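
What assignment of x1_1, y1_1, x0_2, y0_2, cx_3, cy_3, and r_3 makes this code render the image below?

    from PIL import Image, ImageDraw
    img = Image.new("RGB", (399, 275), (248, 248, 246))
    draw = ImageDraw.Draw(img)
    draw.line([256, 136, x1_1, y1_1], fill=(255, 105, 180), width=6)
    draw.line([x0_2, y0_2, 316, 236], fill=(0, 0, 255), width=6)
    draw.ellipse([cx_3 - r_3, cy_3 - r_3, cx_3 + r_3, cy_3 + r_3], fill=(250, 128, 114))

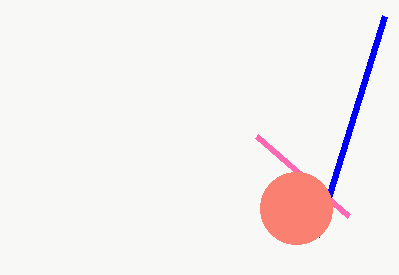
x1_1 = 348
y1_1 = 216
x0_2 = 384
y0_2 = 16
cx_3 = 296
cy_3 = 208
r_3 = 36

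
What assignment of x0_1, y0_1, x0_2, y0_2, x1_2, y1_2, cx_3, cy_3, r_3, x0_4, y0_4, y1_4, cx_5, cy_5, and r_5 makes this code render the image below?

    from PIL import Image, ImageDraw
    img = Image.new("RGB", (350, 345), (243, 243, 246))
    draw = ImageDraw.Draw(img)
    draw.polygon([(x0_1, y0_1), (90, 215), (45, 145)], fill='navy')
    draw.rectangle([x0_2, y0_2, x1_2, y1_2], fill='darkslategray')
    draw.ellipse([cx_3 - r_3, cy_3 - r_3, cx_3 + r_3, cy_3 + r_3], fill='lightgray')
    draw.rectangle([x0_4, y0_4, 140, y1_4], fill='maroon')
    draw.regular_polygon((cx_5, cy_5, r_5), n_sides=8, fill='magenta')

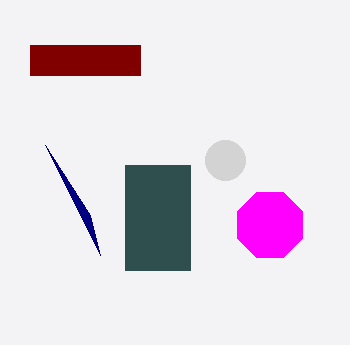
x0_1 = 100, y0_1 = 255, x0_2 = 125, y0_2 = 165, x1_2 = 190, y1_2 = 270, cx_3 = 225, cy_3 = 160, r_3 = 20, x0_4 = 30, y0_4 = 45, y1_4 = 75, cx_5 = 270, cy_5 = 225, r_5 = 35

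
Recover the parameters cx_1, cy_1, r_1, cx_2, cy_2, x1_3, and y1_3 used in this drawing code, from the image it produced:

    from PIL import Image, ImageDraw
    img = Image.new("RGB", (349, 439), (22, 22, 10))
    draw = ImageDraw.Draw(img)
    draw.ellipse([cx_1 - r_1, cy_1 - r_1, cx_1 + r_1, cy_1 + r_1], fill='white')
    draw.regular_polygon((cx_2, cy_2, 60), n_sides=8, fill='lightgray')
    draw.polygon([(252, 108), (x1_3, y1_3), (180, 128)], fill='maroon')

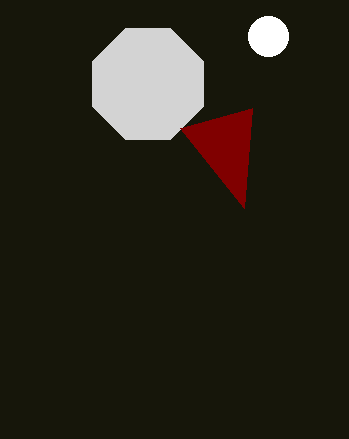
cx_1 = 268, cy_1 = 36, r_1 = 20, cx_2 = 148, cy_2 = 84, x1_3 = 244, y1_3 = 208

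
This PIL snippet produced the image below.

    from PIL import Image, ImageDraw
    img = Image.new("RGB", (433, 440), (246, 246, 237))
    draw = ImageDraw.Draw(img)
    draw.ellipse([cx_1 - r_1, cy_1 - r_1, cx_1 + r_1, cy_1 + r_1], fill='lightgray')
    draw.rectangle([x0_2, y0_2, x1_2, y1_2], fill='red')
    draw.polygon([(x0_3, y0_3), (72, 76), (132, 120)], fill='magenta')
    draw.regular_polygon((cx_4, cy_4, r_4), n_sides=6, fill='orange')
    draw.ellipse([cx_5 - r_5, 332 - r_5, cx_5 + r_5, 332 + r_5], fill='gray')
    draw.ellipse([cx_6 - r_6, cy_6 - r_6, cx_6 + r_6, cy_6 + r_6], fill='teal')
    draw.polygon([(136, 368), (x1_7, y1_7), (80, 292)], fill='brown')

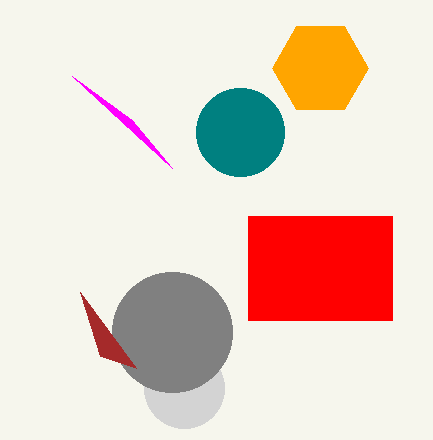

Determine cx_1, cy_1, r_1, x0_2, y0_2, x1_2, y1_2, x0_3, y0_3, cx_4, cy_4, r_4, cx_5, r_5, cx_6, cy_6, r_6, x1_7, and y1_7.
cx_1 = 184
cy_1 = 388
r_1 = 40
x0_2 = 248
y0_2 = 216
x1_2 = 392
y1_2 = 320
x0_3 = 172
y0_3 = 168
cx_4 = 320
cy_4 = 68
r_4 = 48
cx_5 = 172
r_5 = 60
cx_6 = 240
cy_6 = 132
r_6 = 44
x1_7 = 100
y1_7 = 356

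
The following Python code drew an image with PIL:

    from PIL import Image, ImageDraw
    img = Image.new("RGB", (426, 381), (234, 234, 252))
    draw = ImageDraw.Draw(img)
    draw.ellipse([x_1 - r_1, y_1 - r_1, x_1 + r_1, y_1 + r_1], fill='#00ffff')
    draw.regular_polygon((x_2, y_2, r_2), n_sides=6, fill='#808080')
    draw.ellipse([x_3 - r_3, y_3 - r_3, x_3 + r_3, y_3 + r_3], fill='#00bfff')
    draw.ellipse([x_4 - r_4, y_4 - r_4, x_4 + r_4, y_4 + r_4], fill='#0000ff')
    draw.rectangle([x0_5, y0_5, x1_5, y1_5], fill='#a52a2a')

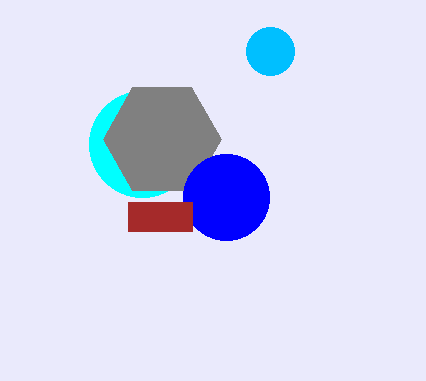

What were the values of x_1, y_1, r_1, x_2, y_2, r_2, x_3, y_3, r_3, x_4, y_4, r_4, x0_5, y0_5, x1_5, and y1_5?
x_1 = 142
y_1 = 144
r_1 = 53
x_2 = 162
y_2 = 139
r_2 = 59
x_3 = 270
y_3 = 51
r_3 = 24
x_4 = 226
y_4 = 197
r_4 = 43
x0_5 = 128
y0_5 = 202
x1_5 = 192
y1_5 = 231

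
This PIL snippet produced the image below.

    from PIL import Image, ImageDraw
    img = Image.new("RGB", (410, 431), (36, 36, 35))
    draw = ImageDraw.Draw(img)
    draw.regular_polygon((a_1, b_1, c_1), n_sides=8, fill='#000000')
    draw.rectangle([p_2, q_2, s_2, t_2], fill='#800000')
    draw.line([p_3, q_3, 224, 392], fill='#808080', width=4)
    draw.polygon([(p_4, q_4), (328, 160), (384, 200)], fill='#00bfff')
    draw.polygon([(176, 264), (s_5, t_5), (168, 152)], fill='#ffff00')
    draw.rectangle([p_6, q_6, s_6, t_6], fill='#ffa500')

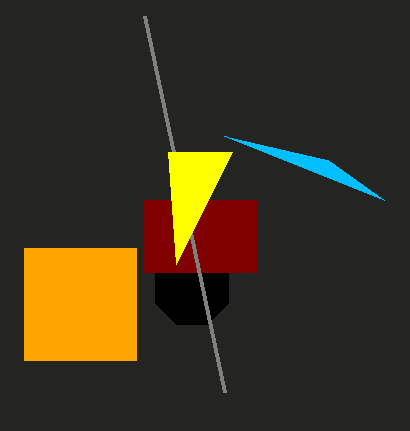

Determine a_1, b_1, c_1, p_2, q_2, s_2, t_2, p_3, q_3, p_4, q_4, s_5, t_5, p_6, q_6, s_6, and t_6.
a_1 = 192, b_1 = 288, c_1 = 40, p_2 = 144, q_2 = 200, s_2 = 256, t_2 = 272, p_3 = 144, q_3 = 16, p_4 = 224, q_4 = 136, s_5 = 232, t_5 = 152, p_6 = 24, q_6 = 248, s_6 = 136, t_6 = 360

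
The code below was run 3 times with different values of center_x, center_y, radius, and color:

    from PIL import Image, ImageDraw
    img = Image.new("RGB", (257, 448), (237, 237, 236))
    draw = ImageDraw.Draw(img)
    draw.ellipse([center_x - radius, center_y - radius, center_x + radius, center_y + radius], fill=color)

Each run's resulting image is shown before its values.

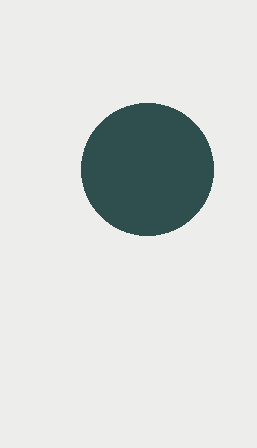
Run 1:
center_x = 147, center_y = 169, radius = 66, color = 'darkslategray'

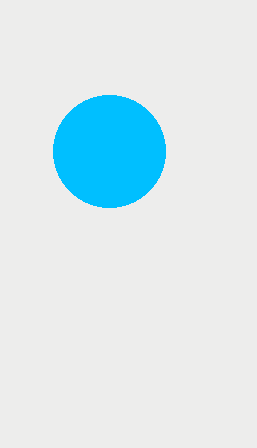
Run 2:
center_x = 109; center_y = 151; radius = 56; color = 'deepskyblue'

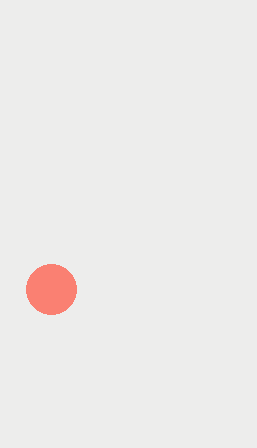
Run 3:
center_x = 51
center_y = 289
radius = 25
color = 'salmon'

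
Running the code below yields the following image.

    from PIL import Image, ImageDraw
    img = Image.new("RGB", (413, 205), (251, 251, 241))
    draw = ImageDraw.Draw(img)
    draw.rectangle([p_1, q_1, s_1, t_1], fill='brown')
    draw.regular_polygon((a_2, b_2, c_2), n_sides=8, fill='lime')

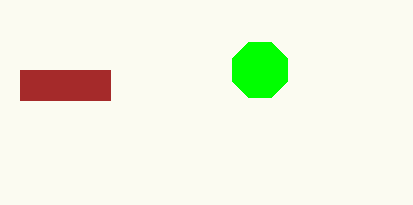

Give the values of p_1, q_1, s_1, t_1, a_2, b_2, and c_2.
p_1 = 20; q_1 = 70; s_1 = 110; t_1 = 100; a_2 = 260; b_2 = 70; c_2 = 30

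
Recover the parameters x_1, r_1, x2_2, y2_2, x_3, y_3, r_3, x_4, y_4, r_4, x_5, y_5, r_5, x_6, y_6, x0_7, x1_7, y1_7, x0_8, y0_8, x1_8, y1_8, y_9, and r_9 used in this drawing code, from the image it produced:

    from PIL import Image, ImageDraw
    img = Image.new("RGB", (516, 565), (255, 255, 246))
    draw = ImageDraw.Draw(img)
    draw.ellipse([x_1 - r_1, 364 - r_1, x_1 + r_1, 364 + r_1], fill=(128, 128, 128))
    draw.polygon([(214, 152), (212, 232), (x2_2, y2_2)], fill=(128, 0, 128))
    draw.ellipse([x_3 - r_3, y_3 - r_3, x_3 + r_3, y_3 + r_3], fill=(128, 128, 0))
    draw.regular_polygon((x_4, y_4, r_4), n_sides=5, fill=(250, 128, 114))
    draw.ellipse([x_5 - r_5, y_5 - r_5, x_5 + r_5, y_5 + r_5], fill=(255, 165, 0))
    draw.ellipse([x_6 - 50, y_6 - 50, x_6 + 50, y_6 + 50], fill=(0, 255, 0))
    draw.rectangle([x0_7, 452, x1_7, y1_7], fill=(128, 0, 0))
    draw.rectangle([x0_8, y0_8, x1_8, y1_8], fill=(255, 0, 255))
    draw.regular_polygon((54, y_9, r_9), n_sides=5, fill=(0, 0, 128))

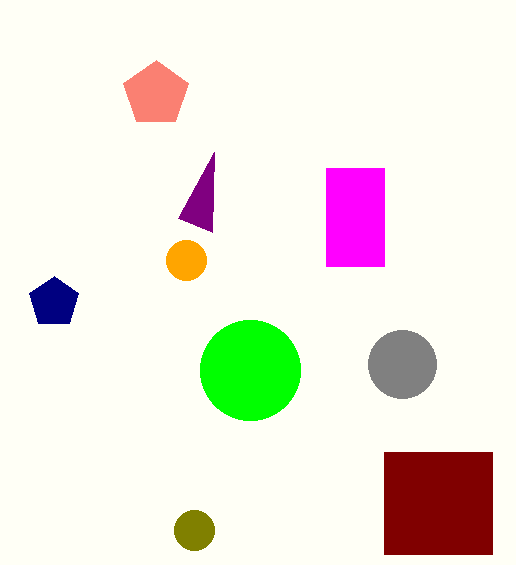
x_1 = 402
r_1 = 34
x2_2 = 178
y2_2 = 218
x_3 = 194
y_3 = 530
r_3 = 20
x_4 = 156
y_4 = 94
r_4 = 34
x_5 = 186
y_5 = 260
r_5 = 20
x_6 = 250
y_6 = 370
x0_7 = 384
x1_7 = 492
y1_7 = 554
x0_8 = 326
y0_8 = 168
x1_8 = 384
y1_8 = 266
y_9 = 302
r_9 = 26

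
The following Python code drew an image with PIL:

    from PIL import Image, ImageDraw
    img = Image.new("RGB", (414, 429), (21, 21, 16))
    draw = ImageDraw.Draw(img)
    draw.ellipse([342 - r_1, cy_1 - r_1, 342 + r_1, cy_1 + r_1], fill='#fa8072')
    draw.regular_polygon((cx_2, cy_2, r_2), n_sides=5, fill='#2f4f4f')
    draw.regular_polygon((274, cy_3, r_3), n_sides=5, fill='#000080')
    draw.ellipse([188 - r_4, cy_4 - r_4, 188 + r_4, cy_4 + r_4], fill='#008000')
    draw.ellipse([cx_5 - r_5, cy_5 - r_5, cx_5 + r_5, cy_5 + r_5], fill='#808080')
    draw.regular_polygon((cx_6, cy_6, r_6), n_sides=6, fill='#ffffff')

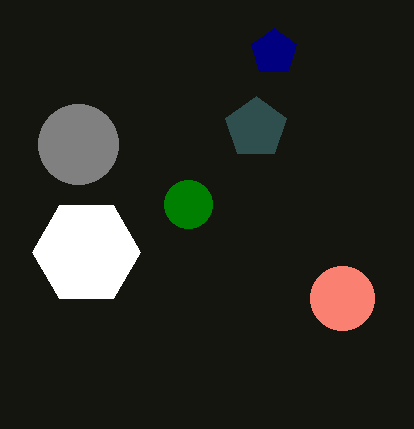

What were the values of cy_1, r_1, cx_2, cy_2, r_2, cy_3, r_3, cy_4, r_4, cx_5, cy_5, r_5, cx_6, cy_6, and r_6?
cy_1 = 298, r_1 = 32, cx_2 = 256, cy_2 = 128, r_2 = 32, cy_3 = 52, r_3 = 24, cy_4 = 204, r_4 = 24, cx_5 = 78, cy_5 = 144, r_5 = 40, cx_6 = 86, cy_6 = 252, r_6 = 54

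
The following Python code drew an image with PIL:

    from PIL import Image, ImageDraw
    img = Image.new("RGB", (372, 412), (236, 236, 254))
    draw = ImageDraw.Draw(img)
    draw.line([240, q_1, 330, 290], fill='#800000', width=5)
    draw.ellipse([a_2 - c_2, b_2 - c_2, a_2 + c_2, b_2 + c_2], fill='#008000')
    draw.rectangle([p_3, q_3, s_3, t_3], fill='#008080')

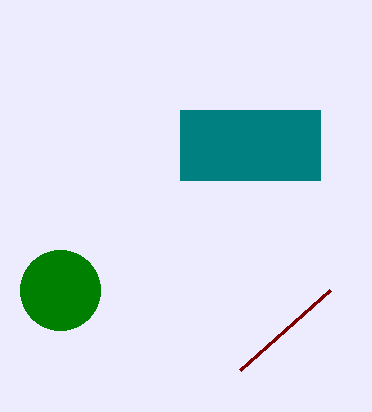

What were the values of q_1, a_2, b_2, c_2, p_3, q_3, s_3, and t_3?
q_1 = 370; a_2 = 60; b_2 = 290; c_2 = 40; p_3 = 180; q_3 = 110; s_3 = 320; t_3 = 180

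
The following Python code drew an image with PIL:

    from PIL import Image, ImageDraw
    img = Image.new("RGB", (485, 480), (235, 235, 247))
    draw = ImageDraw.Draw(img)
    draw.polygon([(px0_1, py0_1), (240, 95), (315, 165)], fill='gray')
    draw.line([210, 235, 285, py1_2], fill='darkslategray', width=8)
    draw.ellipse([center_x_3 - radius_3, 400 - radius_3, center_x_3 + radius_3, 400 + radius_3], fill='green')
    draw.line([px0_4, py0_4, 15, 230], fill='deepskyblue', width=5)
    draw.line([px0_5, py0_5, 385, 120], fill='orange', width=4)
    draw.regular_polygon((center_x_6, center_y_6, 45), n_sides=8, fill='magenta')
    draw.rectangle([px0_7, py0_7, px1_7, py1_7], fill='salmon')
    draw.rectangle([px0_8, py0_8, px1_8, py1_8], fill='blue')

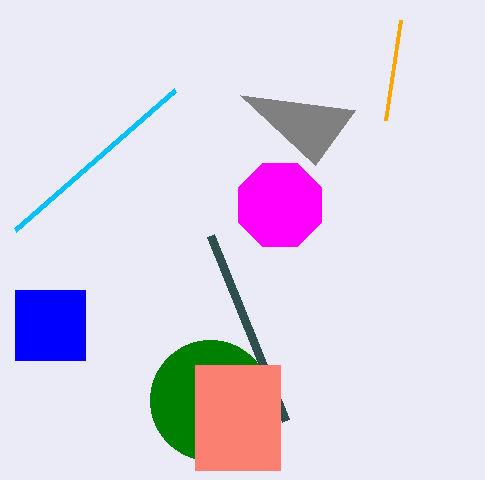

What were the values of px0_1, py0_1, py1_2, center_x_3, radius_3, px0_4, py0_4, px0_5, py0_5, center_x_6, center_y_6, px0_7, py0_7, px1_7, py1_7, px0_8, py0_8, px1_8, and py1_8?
px0_1 = 355, py0_1 = 110, py1_2 = 420, center_x_3 = 210, radius_3 = 60, px0_4 = 175, py0_4 = 90, px0_5 = 400, py0_5 = 20, center_x_6 = 280, center_y_6 = 205, px0_7 = 195, py0_7 = 365, px1_7 = 280, py1_7 = 470, px0_8 = 15, py0_8 = 290, px1_8 = 85, py1_8 = 360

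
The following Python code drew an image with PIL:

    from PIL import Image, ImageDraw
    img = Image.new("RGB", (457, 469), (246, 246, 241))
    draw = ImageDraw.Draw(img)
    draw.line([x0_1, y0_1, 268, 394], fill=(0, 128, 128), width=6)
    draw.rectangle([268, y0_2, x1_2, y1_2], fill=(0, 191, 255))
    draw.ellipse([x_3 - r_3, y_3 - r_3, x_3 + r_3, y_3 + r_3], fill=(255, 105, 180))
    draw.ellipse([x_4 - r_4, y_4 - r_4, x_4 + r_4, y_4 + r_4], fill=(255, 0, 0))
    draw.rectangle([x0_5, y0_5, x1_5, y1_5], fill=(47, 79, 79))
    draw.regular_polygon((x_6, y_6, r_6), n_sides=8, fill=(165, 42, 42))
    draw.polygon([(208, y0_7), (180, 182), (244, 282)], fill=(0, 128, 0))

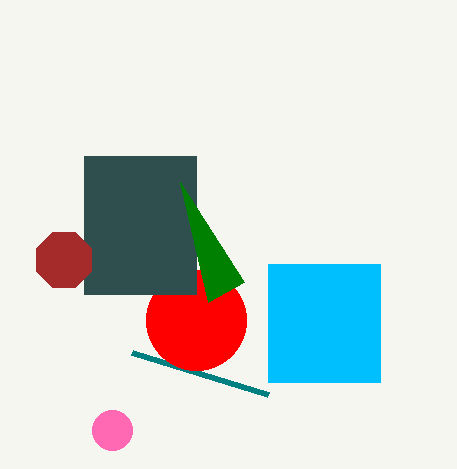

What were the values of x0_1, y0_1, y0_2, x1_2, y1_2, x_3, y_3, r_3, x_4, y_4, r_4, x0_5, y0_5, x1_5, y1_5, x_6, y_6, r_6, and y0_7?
x0_1 = 132, y0_1 = 352, y0_2 = 264, x1_2 = 380, y1_2 = 382, x_3 = 112, y_3 = 430, r_3 = 20, x_4 = 196, y_4 = 320, r_4 = 50, x0_5 = 84, y0_5 = 156, x1_5 = 196, y1_5 = 294, x_6 = 64, y_6 = 260, r_6 = 30, y0_7 = 302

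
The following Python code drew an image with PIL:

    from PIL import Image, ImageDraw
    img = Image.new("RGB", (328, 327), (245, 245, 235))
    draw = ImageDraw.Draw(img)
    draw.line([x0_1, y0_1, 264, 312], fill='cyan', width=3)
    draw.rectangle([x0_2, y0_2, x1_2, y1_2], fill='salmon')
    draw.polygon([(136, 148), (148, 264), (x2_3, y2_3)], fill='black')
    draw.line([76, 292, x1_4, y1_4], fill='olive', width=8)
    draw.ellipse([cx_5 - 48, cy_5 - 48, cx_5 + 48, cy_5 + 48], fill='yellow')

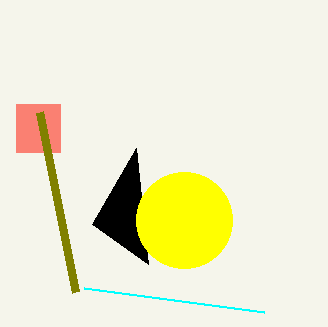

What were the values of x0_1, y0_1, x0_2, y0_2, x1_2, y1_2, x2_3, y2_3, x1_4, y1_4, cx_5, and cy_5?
x0_1 = 84; y0_1 = 288; x0_2 = 16; y0_2 = 104; x1_2 = 60; y1_2 = 152; x2_3 = 92; y2_3 = 224; x1_4 = 40; y1_4 = 112; cx_5 = 184; cy_5 = 220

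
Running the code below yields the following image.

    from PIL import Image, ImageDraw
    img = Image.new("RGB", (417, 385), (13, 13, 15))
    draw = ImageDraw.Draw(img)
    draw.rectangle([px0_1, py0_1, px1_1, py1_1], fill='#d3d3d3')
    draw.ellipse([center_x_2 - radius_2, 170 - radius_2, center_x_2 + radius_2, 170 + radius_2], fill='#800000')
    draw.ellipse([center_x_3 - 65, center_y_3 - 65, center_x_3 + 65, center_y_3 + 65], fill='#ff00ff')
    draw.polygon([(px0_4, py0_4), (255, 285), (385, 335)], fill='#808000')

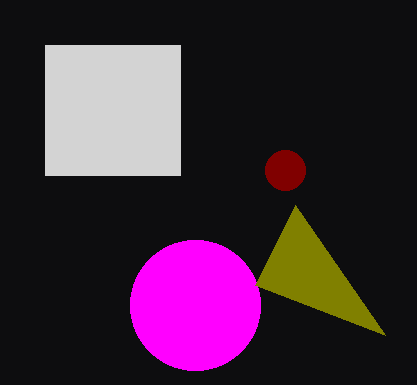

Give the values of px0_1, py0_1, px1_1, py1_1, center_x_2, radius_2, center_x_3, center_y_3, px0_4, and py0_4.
px0_1 = 45; py0_1 = 45; px1_1 = 180; py1_1 = 175; center_x_2 = 285; radius_2 = 20; center_x_3 = 195; center_y_3 = 305; px0_4 = 295; py0_4 = 205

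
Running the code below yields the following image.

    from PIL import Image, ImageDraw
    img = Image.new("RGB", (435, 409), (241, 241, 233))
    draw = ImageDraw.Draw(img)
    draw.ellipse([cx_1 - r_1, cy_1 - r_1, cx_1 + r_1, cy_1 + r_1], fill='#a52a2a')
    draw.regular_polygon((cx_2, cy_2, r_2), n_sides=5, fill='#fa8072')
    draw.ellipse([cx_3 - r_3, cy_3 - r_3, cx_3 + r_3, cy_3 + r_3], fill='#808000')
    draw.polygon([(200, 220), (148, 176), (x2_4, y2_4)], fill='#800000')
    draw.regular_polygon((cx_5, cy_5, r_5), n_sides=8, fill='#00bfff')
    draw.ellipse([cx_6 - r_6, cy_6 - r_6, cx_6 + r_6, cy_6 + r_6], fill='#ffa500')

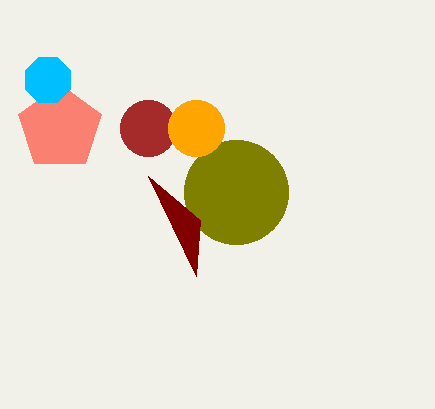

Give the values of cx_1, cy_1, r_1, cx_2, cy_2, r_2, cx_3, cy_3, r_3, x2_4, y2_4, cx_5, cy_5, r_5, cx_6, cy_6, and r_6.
cx_1 = 148; cy_1 = 128; r_1 = 28; cx_2 = 60; cy_2 = 128; r_2 = 44; cx_3 = 236; cy_3 = 192; r_3 = 52; x2_4 = 196; y2_4 = 276; cx_5 = 48; cy_5 = 80; r_5 = 24; cx_6 = 196; cy_6 = 128; r_6 = 28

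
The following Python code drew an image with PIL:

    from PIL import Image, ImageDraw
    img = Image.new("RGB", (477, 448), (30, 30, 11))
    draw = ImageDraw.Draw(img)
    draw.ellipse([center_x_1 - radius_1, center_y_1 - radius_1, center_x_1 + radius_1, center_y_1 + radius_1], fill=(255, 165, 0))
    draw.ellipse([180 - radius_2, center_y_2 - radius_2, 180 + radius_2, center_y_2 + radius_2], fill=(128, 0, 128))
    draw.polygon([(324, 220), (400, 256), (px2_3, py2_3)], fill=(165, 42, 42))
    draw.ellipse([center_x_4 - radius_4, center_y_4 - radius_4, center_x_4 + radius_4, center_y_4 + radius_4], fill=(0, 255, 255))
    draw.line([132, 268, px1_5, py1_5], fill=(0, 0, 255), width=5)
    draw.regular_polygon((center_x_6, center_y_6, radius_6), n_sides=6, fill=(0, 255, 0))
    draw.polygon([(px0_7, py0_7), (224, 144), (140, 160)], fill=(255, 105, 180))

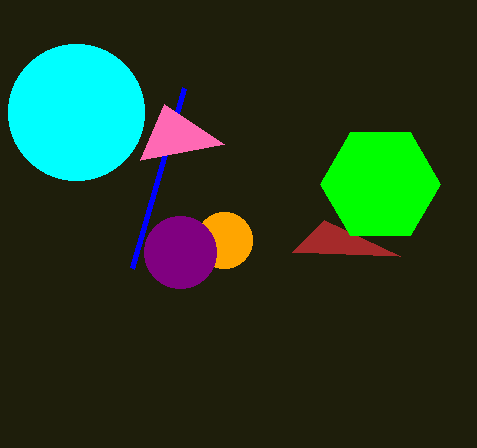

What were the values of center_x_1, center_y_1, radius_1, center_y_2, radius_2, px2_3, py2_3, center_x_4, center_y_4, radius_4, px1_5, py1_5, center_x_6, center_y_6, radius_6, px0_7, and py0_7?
center_x_1 = 224
center_y_1 = 240
radius_1 = 28
center_y_2 = 252
radius_2 = 36
px2_3 = 292
py2_3 = 252
center_x_4 = 76
center_y_4 = 112
radius_4 = 68
px1_5 = 184
py1_5 = 88
center_x_6 = 380
center_y_6 = 184
radius_6 = 60
px0_7 = 164
py0_7 = 104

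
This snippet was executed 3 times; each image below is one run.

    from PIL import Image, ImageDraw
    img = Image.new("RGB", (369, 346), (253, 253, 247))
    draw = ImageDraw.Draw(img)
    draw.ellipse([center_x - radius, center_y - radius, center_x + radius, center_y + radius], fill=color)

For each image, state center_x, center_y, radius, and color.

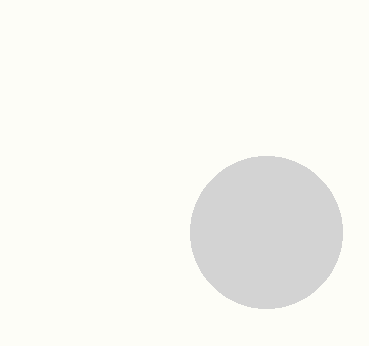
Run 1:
center_x = 266; center_y = 232; radius = 76; color = 'lightgray'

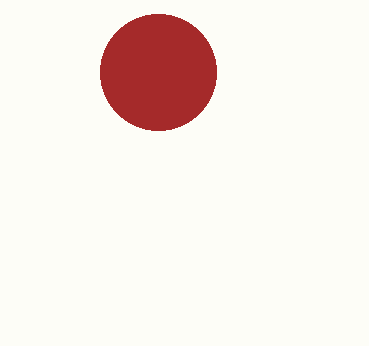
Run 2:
center_x = 158
center_y = 72
radius = 58
color = 'brown'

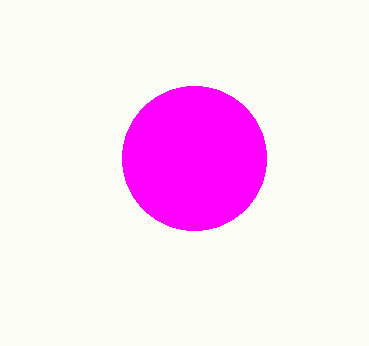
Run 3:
center_x = 194, center_y = 158, radius = 72, color = 'magenta'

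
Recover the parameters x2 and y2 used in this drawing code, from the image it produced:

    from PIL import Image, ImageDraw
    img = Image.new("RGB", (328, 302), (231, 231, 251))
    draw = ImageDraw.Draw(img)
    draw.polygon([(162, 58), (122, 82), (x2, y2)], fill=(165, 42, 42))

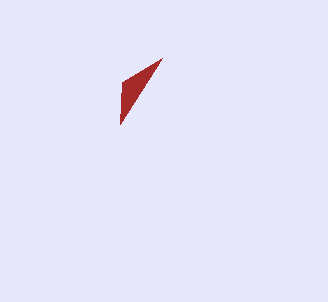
x2 = 120
y2 = 124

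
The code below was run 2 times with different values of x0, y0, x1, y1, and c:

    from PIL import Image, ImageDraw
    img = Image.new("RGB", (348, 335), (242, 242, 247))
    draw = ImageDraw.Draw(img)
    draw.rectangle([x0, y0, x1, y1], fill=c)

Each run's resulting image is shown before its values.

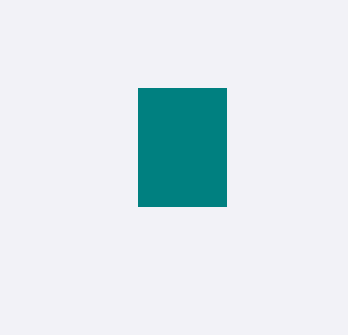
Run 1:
x0 = 138; y0 = 88; x1 = 226; y1 = 206; c = 'teal'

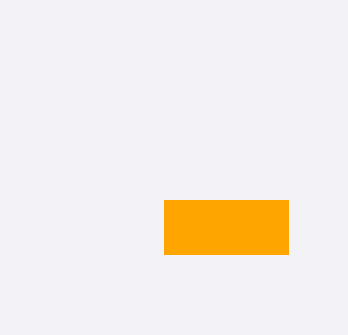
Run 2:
x0 = 164, y0 = 200, x1 = 288, y1 = 254, c = 'orange'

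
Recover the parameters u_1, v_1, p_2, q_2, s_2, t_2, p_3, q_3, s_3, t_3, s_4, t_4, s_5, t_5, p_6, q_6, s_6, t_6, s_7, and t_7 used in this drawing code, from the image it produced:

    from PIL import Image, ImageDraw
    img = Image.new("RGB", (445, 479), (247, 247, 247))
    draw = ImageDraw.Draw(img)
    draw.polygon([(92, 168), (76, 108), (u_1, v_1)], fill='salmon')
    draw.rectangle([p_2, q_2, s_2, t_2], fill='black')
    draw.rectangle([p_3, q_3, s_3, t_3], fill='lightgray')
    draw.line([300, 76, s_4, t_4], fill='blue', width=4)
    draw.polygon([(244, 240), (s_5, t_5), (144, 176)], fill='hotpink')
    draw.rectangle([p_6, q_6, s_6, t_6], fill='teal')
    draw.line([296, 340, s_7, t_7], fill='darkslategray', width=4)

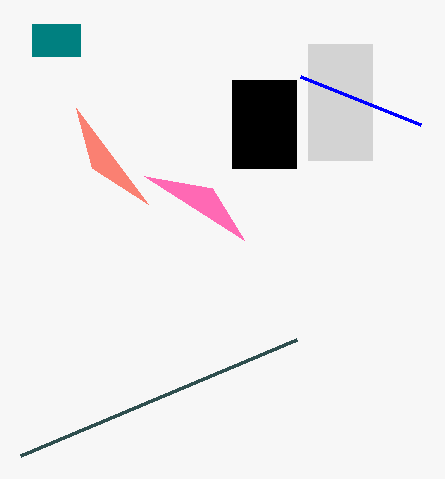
u_1 = 148; v_1 = 204; p_2 = 232; q_2 = 80; s_2 = 296; t_2 = 168; p_3 = 308; q_3 = 44; s_3 = 372; t_3 = 160; s_4 = 420; t_4 = 124; s_5 = 212; t_5 = 188; p_6 = 32; q_6 = 24; s_6 = 80; t_6 = 56; s_7 = 20; t_7 = 456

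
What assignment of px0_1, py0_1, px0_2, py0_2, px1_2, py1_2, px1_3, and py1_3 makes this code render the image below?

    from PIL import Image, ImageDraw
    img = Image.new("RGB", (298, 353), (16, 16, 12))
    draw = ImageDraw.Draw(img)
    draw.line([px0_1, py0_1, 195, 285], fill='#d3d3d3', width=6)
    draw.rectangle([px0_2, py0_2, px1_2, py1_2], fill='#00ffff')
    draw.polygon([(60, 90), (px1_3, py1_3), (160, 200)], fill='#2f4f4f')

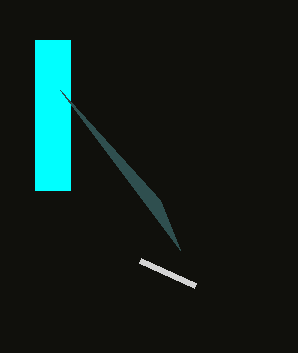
px0_1 = 140; py0_1 = 260; px0_2 = 35; py0_2 = 40; px1_2 = 70; py1_2 = 190; px1_3 = 180; py1_3 = 250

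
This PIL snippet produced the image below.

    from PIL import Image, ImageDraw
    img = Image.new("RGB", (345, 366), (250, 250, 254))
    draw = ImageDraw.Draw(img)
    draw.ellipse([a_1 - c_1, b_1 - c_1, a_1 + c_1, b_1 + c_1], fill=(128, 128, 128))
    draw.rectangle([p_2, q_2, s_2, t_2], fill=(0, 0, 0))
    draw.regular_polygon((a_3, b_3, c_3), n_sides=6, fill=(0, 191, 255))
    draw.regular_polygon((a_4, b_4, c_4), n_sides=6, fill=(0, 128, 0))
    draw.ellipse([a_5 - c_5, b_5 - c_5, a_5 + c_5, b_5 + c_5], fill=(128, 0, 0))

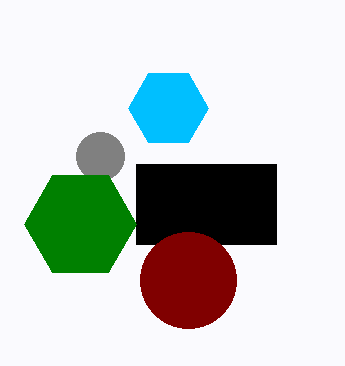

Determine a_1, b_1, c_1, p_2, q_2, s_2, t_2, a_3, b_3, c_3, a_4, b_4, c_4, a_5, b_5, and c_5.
a_1 = 100; b_1 = 156; c_1 = 24; p_2 = 136; q_2 = 164; s_2 = 276; t_2 = 244; a_3 = 168; b_3 = 108; c_3 = 40; a_4 = 80; b_4 = 224; c_4 = 56; a_5 = 188; b_5 = 280; c_5 = 48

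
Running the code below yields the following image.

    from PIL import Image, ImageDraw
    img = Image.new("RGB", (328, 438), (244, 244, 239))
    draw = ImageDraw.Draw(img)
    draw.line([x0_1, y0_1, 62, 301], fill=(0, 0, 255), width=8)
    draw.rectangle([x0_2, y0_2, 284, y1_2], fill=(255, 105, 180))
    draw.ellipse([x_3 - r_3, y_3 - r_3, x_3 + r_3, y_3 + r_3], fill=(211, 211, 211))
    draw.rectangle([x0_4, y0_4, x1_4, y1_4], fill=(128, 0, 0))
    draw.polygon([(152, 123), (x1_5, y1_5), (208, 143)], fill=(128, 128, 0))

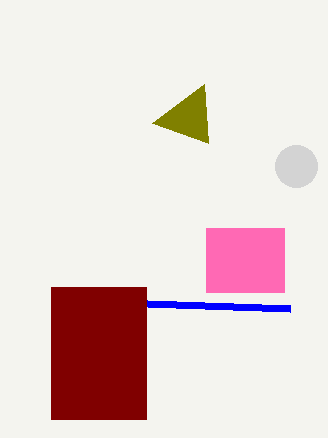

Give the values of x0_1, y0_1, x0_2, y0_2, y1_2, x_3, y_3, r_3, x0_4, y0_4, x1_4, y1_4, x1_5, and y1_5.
x0_1 = 290; y0_1 = 309; x0_2 = 206; y0_2 = 228; y1_2 = 292; x_3 = 296; y_3 = 166; r_3 = 21; x0_4 = 51; y0_4 = 287; x1_4 = 146; y1_4 = 419; x1_5 = 204; y1_5 = 84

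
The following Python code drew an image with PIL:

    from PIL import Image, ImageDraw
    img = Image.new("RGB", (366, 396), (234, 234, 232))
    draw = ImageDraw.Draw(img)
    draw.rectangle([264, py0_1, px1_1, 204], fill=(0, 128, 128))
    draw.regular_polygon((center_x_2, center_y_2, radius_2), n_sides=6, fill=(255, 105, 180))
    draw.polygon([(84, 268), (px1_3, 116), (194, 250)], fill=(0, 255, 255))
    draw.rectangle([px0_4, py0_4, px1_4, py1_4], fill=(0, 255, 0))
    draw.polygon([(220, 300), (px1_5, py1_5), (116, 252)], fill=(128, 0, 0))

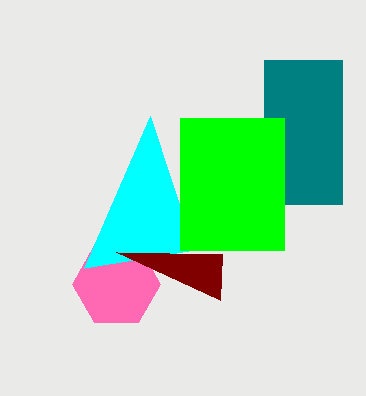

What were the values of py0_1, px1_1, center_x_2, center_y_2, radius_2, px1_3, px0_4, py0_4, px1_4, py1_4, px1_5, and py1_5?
py0_1 = 60
px1_1 = 342
center_x_2 = 116
center_y_2 = 284
radius_2 = 44
px1_3 = 150
px0_4 = 180
py0_4 = 118
px1_4 = 284
py1_4 = 250
px1_5 = 222
py1_5 = 254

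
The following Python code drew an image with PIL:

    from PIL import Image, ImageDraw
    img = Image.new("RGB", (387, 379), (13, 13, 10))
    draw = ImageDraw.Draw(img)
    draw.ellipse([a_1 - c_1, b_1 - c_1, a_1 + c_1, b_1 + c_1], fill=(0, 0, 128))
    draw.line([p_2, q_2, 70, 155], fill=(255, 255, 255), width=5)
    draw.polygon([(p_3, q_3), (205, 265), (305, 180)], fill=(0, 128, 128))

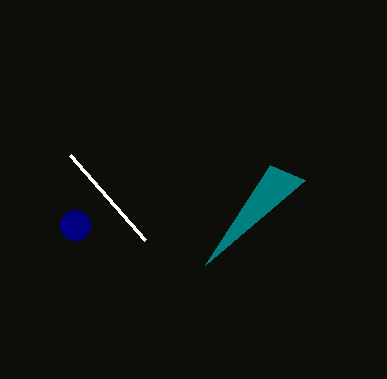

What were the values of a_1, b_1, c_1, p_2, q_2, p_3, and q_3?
a_1 = 75
b_1 = 225
c_1 = 15
p_2 = 145
q_2 = 240
p_3 = 270
q_3 = 165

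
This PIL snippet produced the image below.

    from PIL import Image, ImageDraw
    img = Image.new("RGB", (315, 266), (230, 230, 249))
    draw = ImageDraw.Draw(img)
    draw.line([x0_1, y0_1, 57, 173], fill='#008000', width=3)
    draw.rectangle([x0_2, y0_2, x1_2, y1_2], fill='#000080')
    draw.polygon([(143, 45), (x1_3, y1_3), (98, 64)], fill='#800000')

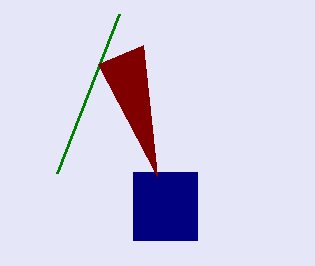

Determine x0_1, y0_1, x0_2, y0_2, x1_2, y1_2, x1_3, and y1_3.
x0_1 = 119
y0_1 = 14
x0_2 = 133
y0_2 = 172
x1_2 = 197
y1_2 = 240
x1_3 = 157
y1_3 = 176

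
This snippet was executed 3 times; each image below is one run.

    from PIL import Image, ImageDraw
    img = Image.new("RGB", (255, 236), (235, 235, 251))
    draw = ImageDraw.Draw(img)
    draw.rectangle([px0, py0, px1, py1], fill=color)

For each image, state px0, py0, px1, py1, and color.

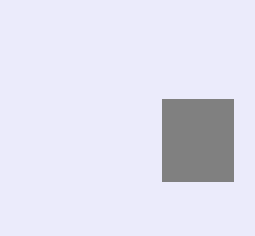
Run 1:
px0 = 162
py0 = 99
px1 = 233
py1 = 181
color = 'gray'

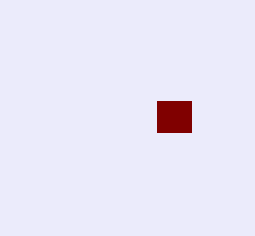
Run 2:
px0 = 157; py0 = 101; px1 = 191; py1 = 132; color = 'maroon'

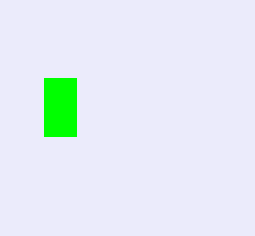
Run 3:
px0 = 44, py0 = 78, px1 = 76, py1 = 136, color = 'lime'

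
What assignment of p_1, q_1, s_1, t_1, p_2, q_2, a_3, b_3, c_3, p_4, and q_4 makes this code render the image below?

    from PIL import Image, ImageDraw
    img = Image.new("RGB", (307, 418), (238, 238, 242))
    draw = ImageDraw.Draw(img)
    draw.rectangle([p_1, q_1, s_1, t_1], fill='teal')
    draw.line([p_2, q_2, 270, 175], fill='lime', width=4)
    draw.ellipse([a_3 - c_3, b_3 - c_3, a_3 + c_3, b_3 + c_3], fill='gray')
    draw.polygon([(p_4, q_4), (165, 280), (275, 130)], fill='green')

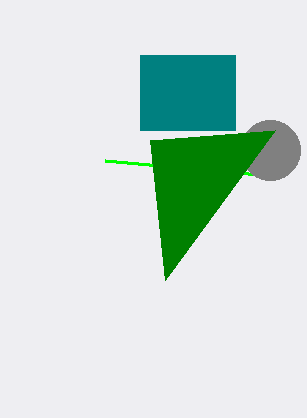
p_1 = 140, q_1 = 55, s_1 = 235, t_1 = 130, p_2 = 105, q_2 = 160, a_3 = 270, b_3 = 150, c_3 = 30, p_4 = 150, q_4 = 140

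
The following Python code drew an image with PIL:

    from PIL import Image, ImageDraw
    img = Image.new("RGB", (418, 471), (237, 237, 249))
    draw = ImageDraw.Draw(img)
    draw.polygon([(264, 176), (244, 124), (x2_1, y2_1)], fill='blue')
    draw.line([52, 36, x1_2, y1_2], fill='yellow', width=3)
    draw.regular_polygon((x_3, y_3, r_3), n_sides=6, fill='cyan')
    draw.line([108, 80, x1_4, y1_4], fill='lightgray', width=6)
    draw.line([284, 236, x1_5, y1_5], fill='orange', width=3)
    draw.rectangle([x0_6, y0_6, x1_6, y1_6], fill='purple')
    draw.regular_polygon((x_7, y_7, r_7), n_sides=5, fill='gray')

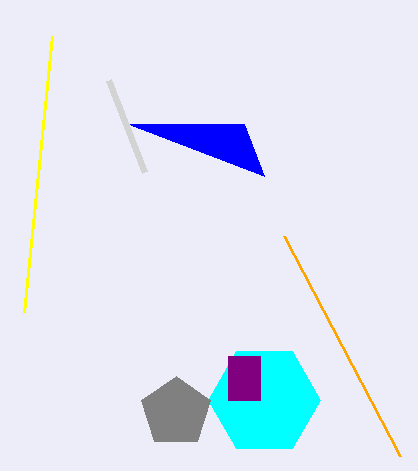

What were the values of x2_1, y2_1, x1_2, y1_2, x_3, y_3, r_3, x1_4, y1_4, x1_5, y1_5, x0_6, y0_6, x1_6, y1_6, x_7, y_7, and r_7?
x2_1 = 128; y2_1 = 124; x1_2 = 24; y1_2 = 312; x_3 = 264; y_3 = 400; r_3 = 56; x1_4 = 144; y1_4 = 172; x1_5 = 400; y1_5 = 456; x0_6 = 228; y0_6 = 356; x1_6 = 260; y1_6 = 400; x_7 = 176; y_7 = 412; r_7 = 36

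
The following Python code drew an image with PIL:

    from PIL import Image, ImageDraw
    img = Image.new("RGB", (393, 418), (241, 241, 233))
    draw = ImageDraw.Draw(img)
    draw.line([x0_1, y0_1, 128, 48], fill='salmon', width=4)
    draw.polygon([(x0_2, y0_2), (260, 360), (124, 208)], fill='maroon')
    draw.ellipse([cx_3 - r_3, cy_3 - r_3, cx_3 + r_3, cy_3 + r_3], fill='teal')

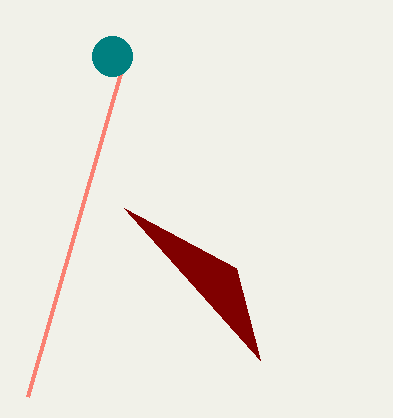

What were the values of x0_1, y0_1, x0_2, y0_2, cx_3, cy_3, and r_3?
x0_1 = 28, y0_1 = 396, x0_2 = 236, y0_2 = 268, cx_3 = 112, cy_3 = 56, r_3 = 20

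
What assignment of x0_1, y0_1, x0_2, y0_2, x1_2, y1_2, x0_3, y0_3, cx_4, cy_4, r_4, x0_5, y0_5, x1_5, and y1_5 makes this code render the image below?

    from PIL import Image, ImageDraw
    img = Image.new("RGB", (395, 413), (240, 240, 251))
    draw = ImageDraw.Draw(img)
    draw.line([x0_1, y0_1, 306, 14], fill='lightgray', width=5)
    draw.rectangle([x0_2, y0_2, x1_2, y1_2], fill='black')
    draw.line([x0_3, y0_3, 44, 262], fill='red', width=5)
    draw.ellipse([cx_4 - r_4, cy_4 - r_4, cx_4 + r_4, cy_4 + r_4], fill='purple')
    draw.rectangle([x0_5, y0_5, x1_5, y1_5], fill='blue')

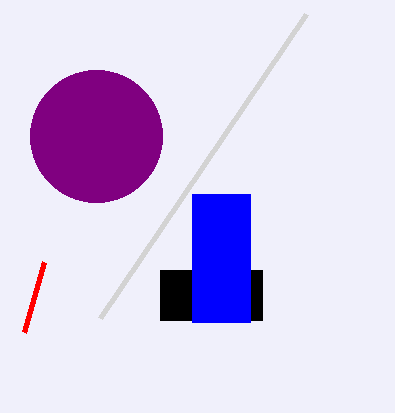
x0_1 = 100; y0_1 = 318; x0_2 = 160; y0_2 = 270; x1_2 = 262; y1_2 = 320; x0_3 = 24; y0_3 = 332; cx_4 = 96; cy_4 = 136; r_4 = 66; x0_5 = 192; y0_5 = 194; x1_5 = 250; y1_5 = 322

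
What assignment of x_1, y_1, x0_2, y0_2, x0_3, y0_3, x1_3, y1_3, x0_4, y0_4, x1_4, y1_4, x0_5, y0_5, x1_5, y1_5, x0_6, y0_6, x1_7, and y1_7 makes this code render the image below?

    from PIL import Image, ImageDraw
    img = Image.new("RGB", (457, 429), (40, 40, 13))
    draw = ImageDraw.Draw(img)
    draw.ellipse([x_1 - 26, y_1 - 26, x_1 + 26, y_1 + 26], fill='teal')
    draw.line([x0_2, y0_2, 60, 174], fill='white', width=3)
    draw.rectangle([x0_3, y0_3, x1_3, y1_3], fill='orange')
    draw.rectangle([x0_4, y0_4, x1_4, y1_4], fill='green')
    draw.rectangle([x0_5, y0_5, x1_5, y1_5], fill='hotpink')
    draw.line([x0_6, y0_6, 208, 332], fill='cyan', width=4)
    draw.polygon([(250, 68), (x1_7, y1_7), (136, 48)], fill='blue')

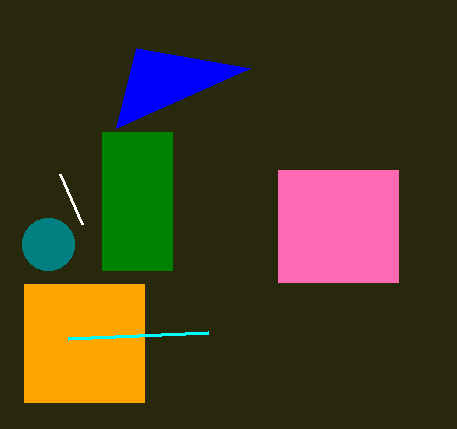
x_1 = 48; y_1 = 244; x0_2 = 82; y0_2 = 224; x0_3 = 24; y0_3 = 284; x1_3 = 144; y1_3 = 402; x0_4 = 102; y0_4 = 132; x1_4 = 172; y1_4 = 270; x0_5 = 278; y0_5 = 170; x1_5 = 398; y1_5 = 282; x0_6 = 68; y0_6 = 338; x1_7 = 116; y1_7 = 128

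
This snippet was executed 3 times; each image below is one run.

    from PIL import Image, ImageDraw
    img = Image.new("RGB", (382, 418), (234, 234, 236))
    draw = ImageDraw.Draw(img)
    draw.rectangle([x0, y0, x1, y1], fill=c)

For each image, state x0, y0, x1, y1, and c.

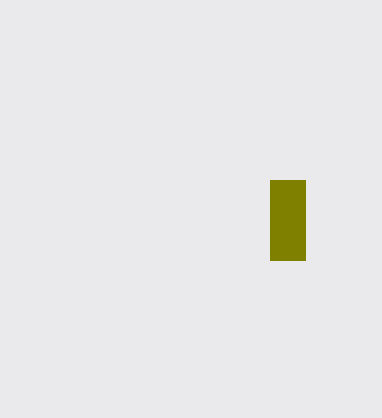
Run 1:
x0 = 270, y0 = 180, x1 = 305, y1 = 260, c = 'olive'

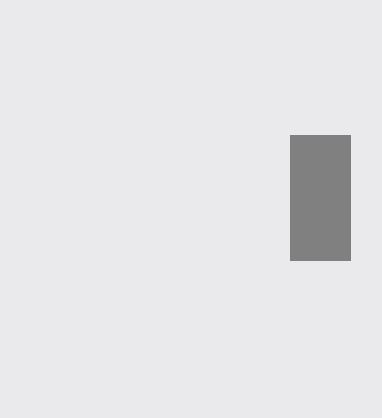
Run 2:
x0 = 290; y0 = 135; x1 = 350; y1 = 260; c = 'gray'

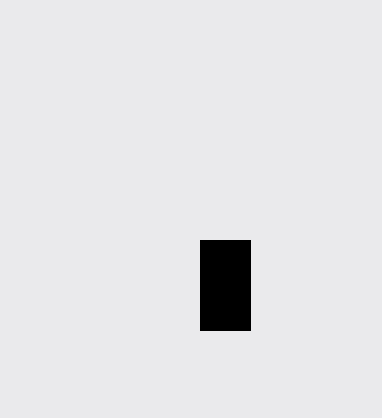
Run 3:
x0 = 200; y0 = 240; x1 = 250; y1 = 330; c = 'black'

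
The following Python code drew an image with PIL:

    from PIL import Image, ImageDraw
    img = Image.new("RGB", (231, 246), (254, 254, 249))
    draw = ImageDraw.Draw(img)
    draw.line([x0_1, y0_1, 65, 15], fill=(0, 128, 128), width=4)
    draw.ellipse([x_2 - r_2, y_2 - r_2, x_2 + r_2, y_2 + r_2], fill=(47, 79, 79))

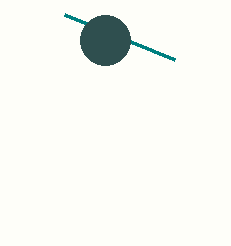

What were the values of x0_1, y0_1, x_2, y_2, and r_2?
x0_1 = 175; y0_1 = 60; x_2 = 105; y_2 = 40; r_2 = 25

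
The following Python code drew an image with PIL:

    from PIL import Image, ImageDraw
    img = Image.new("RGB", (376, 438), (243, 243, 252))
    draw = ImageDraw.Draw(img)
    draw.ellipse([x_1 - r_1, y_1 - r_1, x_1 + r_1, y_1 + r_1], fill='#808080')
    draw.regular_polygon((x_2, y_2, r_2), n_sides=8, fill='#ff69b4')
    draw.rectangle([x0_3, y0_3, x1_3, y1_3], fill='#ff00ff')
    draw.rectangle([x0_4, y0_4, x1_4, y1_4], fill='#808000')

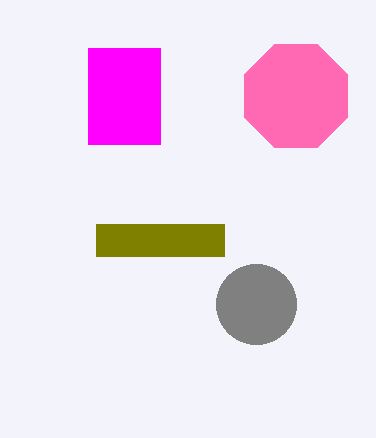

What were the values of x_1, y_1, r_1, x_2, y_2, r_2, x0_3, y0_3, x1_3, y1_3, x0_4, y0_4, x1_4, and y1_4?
x_1 = 256
y_1 = 304
r_1 = 40
x_2 = 296
y_2 = 96
r_2 = 56
x0_3 = 88
y0_3 = 48
x1_3 = 160
y1_3 = 144
x0_4 = 96
y0_4 = 224
x1_4 = 224
y1_4 = 256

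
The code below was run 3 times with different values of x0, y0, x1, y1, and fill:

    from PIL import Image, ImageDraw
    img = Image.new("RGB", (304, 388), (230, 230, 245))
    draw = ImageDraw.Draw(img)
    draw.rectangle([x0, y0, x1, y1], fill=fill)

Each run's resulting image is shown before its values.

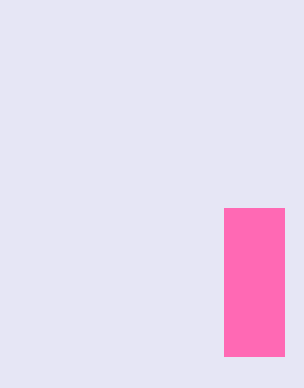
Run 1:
x0 = 224
y0 = 208
x1 = 284
y1 = 356
fill = 'hotpink'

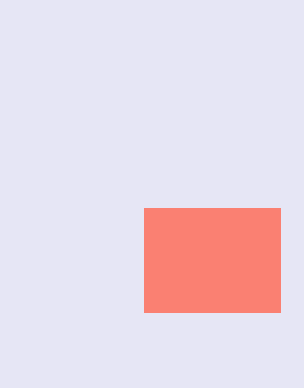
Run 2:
x0 = 144, y0 = 208, x1 = 280, y1 = 312, fill = 'salmon'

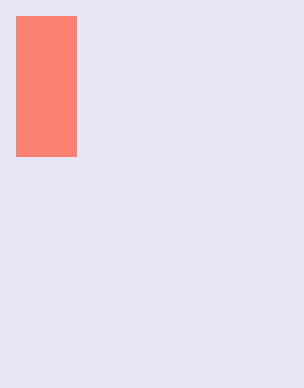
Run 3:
x0 = 16, y0 = 16, x1 = 76, y1 = 156, fill = 'salmon'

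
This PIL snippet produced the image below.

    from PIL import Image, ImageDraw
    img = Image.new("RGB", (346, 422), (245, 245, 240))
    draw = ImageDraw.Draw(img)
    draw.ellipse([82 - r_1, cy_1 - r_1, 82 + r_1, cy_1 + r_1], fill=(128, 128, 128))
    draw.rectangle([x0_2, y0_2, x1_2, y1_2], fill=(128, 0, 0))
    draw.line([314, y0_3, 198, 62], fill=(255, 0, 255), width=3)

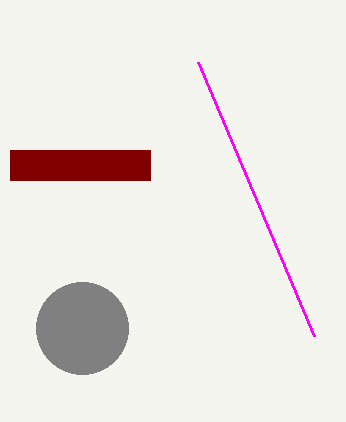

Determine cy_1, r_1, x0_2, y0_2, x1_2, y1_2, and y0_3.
cy_1 = 328; r_1 = 46; x0_2 = 10; y0_2 = 150; x1_2 = 150; y1_2 = 180; y0_3 = 336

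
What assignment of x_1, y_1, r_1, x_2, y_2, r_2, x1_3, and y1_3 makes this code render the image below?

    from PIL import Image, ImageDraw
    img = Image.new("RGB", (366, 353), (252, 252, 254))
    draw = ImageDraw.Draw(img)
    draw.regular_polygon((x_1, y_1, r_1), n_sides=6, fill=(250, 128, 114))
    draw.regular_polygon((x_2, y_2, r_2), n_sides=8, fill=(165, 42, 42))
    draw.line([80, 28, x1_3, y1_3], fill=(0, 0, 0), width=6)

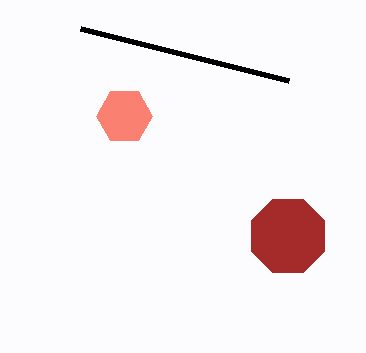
x_1 = 124
y_1 = 116
r_1 = 28
x_2 = 288
y_2 = 236
r_2 = 40
x1_3 = 288
y1_3 = 80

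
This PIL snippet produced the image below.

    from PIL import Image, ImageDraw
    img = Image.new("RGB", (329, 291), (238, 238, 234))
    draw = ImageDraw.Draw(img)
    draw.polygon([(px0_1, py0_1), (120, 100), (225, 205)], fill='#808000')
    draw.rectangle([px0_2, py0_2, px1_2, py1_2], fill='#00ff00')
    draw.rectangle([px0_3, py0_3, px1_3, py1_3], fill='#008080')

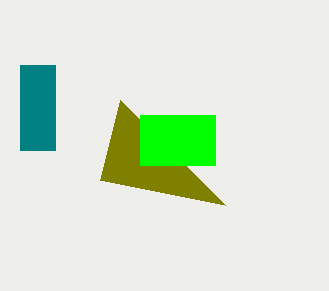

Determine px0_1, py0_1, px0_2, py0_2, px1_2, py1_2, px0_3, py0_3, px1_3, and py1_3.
px0_1 = 100
py0_1 = 180
px0_2 = 140
py0_2 = 115
px1_2 = 215
py1_2 = 165
px0_3 = 20
py0_3 = 65
px1_3 = 55
py1_3 = 150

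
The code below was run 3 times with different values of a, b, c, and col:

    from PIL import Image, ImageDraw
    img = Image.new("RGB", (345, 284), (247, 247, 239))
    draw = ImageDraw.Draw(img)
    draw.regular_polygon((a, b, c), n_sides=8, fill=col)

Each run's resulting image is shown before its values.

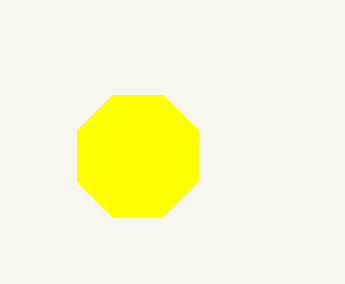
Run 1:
a = 138; b = 156; c = 66; col = 'yellow'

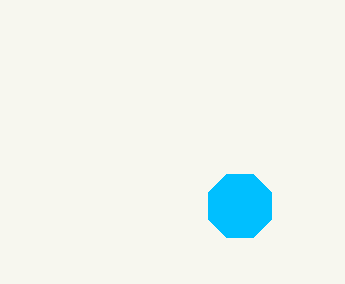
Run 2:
a = 240, b = 206, c = 34, col = 'deepskyblue'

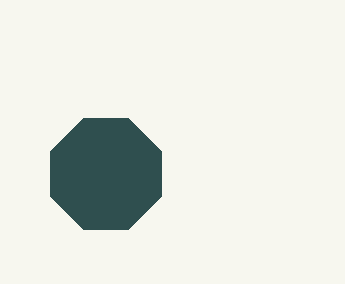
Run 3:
a = 106
b = 174
c = 60
col = 'darkslategray'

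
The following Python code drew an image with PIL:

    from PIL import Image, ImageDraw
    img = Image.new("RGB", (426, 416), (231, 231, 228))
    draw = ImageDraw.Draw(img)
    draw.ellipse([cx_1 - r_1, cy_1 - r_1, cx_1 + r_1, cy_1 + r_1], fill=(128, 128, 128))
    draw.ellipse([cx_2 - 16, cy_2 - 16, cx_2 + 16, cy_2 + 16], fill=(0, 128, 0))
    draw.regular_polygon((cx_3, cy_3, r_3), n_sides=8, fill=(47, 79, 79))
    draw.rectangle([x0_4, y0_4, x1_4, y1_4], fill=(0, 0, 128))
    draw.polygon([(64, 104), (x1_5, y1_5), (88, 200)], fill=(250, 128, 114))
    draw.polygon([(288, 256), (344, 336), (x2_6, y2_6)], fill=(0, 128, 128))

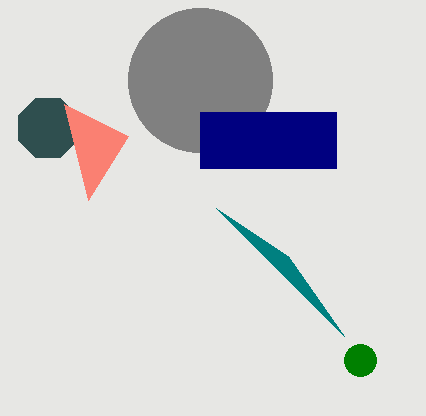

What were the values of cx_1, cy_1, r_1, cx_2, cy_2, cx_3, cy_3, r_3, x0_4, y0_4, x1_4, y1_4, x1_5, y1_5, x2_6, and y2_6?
cx_1 = 200; cy_1 = 80; r_1 = 72; cx_2 = 360; cy_2 = 360; cx_3 = 48; cy_3 = 128; r_3 = 32; x0_4 = 200; y0_4 = 112; x1_4 = 336; y1_4 = 168; x1_5 = 128; y1_5 = 136; x2_6 = 216; y2_6 = 208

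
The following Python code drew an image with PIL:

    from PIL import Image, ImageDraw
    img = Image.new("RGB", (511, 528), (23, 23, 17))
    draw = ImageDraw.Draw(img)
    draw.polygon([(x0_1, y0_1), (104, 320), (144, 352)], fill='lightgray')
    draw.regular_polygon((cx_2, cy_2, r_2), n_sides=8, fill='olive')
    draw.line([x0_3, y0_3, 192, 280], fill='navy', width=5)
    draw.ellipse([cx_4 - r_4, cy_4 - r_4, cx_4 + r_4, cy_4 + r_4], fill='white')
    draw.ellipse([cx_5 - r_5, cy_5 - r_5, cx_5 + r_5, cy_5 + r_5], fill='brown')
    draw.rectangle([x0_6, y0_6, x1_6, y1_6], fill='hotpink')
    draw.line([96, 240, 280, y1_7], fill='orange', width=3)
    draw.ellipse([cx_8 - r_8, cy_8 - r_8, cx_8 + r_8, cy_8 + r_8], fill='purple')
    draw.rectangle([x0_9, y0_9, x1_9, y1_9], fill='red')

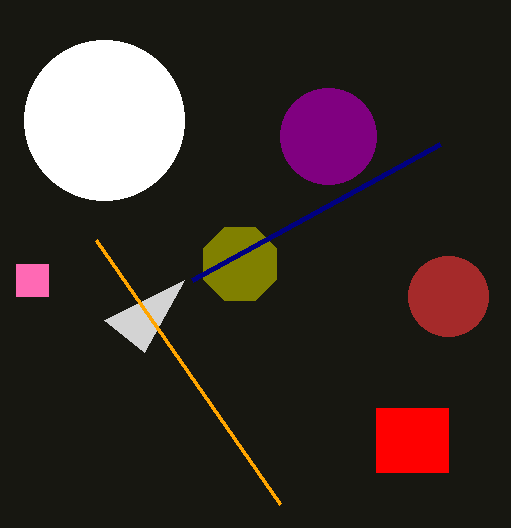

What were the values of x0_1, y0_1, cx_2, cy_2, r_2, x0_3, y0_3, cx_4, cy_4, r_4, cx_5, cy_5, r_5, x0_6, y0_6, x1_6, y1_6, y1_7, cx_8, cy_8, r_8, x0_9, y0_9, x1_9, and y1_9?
x0_1 = 184; y0_1 = 280; cx_2 = 240; cy_2 = 264; r_2 = 40; x0_3 = 440; y0_3 = 144; cx_4 = 104; cy_4 = 120; r_4 = 80; cx_5 = 448; cy_5 = 296; r_5 = 40; x0_6 = 16; y0_6 = 264; x1_6 = 48; y1_6 = 296; y1_7 = 504; cx_8 = 328; cy_8 = 136; r_8 = 48; x0_9 = 376; y0_9 = 408; x1_9 = 448; y1_9 = 472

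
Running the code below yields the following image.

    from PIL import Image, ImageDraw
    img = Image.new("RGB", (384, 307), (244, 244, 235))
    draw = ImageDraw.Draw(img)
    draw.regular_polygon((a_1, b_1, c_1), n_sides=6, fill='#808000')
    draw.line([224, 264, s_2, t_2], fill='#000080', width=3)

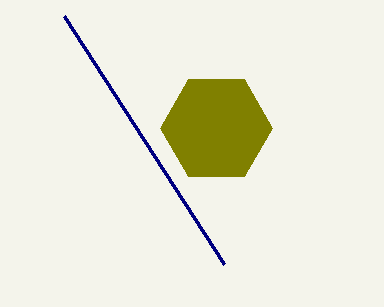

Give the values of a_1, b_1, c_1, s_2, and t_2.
a_1 = 216
b_1 = 128
c_1 = 56
s_2 = 64
t_2 = 16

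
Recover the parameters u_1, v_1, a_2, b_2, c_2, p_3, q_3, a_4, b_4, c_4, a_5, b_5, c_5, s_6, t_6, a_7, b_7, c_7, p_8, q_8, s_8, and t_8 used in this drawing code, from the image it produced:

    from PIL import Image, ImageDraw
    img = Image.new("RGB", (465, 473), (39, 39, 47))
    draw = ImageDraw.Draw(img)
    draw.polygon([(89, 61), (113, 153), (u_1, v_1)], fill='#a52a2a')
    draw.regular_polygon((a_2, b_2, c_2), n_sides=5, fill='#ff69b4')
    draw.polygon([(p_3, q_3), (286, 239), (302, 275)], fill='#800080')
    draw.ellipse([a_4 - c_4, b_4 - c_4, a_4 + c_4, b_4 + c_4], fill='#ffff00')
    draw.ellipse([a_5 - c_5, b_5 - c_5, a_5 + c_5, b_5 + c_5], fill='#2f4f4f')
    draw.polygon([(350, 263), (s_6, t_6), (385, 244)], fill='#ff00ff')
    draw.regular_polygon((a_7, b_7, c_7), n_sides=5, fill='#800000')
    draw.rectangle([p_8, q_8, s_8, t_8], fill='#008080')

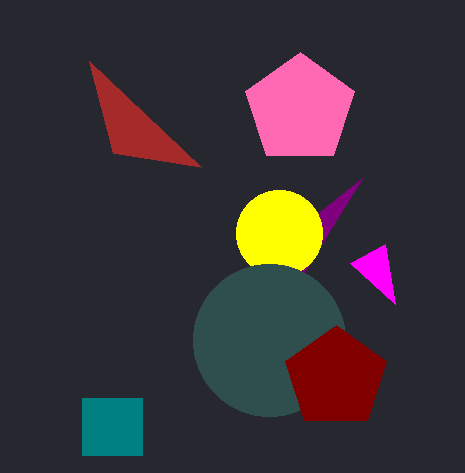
u_1 = 201; v_1 = 167; a_2 = 300; b_2 = 109; c_2 = 57; p_3 = 362; q_3 = 178; a_4 = 279; b_4 = 233; c_4 = 43; a_5 = 269; b_5 = 340; c_5 = 76; s_6 = 395; t_6 = 304; a_7 = 336; b_7 = 378; c_7 = 53; p_8 = 82; q_8 = 398; s_8 = 142; t_8 = 455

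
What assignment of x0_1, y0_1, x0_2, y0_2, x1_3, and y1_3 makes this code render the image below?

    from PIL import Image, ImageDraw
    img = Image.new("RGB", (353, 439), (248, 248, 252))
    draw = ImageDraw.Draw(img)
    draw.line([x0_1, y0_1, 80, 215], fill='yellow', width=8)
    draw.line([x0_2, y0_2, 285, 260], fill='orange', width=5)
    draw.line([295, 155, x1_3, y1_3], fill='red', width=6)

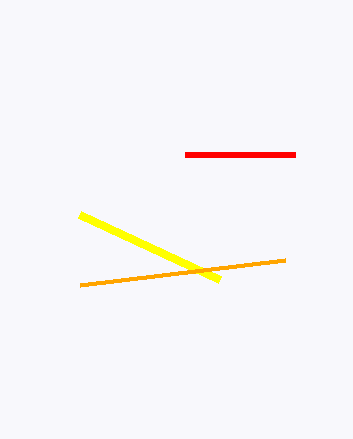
x0_1 = 220
y0_1 = 280
x0_2 = 80
y0_2 = 285
x1_3 = 185
y1_3 = 155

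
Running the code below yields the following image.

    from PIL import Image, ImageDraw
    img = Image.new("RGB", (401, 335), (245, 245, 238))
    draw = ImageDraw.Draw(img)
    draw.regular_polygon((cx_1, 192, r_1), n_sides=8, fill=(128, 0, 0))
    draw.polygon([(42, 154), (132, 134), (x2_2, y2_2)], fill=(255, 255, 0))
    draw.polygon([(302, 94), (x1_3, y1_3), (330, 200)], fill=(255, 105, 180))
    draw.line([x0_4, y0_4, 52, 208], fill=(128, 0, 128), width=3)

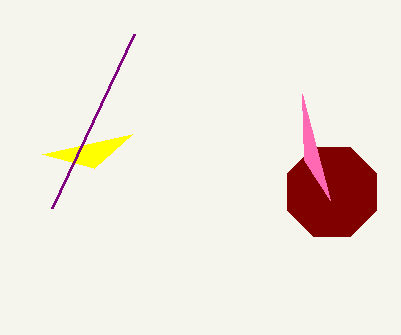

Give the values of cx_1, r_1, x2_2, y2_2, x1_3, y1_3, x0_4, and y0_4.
cx_1 = 332
r_1 = 48
x2_2 = 94
y2_2 = 168
x1_3 = 304
y1_3 = 160
x0_4 = 134
y0_4 = 34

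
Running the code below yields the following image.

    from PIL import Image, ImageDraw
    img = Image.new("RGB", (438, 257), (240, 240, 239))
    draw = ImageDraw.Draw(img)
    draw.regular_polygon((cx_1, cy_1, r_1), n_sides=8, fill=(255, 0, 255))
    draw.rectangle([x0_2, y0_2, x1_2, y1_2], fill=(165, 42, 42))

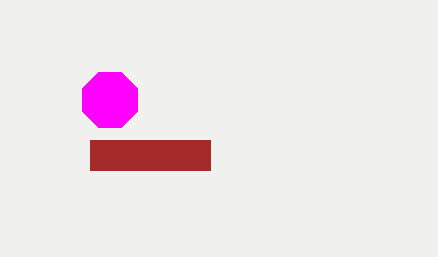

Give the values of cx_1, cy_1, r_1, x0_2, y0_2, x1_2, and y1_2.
cx_1 = 110; cy_1 = 100; r_1 = 30; x0_2 = 90; y0_2 = 140; x1_2 = 210; y1_2 = 170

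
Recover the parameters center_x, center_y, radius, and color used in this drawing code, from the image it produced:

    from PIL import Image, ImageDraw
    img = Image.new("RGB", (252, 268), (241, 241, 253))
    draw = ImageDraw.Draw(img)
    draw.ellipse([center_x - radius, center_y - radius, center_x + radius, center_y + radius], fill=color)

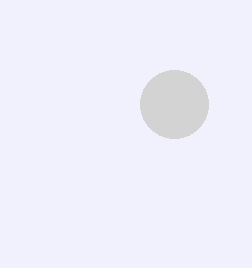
center_x = 174, center_y = 104, radius = 34, color = 'lightgray'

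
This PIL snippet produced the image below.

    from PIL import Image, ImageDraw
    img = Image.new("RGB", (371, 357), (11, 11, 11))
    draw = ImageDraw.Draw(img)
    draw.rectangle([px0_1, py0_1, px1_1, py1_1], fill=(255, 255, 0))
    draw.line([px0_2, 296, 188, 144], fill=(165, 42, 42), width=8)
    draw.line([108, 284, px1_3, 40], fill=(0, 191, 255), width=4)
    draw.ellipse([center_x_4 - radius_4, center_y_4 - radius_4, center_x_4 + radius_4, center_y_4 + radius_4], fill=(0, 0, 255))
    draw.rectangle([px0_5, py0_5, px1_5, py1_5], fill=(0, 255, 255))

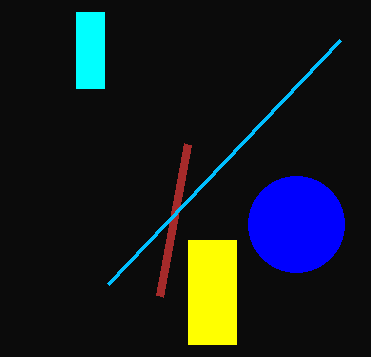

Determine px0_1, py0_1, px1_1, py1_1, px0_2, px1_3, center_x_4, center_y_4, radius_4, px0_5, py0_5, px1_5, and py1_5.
px0_1 = 188; py0_1 = 240; px1_1 = 236; py1_1 = 344; px0_2 = 160; px1_3 = 340; center_x_4 = 296; center_y_4 = 224; radius_4 = 48; px0_5 = 76; py0_5 = 12; px1_5 = 104; py1_5 = 88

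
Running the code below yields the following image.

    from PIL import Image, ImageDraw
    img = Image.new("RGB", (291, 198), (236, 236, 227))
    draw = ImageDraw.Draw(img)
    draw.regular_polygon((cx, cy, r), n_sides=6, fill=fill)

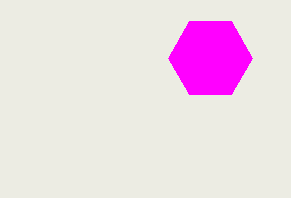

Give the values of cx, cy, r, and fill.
cx = 210
cy = 58
r = 42
fill = 'magenta'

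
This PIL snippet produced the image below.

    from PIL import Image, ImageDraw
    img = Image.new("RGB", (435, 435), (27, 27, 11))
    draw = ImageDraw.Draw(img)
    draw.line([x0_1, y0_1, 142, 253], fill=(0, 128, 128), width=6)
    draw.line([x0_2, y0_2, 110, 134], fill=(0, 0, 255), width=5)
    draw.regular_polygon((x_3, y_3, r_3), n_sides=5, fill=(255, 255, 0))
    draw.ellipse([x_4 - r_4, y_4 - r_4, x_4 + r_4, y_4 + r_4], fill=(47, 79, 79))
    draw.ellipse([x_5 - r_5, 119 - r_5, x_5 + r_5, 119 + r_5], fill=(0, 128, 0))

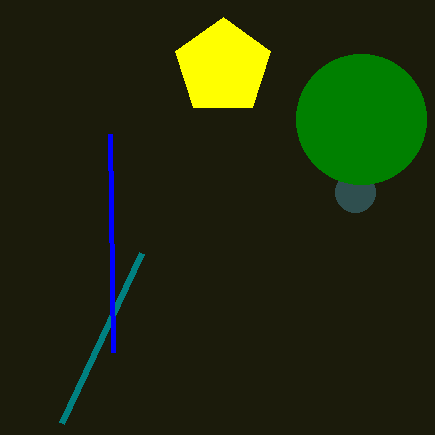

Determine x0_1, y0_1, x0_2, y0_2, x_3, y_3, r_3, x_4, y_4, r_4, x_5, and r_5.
x0_1 = 62, y0_1 = 423, x0_2 = 113, y0_2 = 352, x_3 = 223, y_3 = 67, r_3 = 50, x_4 = 355, y_4 = 192, r_4 = 20, x_5 = 361, r_5 = 65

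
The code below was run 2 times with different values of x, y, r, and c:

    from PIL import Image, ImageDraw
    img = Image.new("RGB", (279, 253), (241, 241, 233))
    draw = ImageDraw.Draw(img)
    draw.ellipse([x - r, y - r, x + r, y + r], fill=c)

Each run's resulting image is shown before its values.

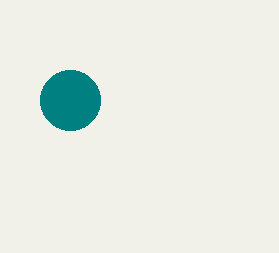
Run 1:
x = 70; y = 100; r = 30; c = 'teal'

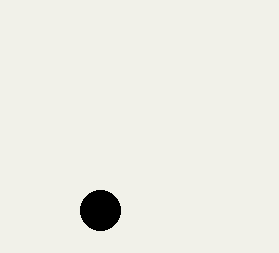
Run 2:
x = 100, y = 210, r = 20, c = 'black'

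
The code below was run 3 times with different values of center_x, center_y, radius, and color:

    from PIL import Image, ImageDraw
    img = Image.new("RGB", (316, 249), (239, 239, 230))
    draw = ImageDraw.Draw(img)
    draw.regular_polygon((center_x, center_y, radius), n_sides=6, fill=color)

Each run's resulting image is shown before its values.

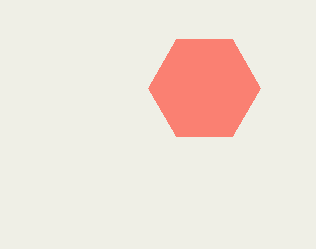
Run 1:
center_x = 204, center_y = 88, radius = 56, color = 'salmon'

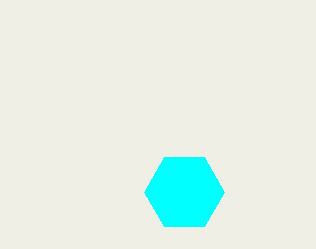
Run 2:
center_x = 184, center_y = 192, radius = 40, color = 'cyan'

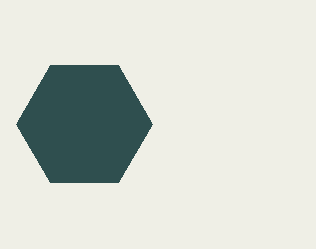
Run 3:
center_x = 84
center_y = 124
radius = 68
color = 'darkslategray'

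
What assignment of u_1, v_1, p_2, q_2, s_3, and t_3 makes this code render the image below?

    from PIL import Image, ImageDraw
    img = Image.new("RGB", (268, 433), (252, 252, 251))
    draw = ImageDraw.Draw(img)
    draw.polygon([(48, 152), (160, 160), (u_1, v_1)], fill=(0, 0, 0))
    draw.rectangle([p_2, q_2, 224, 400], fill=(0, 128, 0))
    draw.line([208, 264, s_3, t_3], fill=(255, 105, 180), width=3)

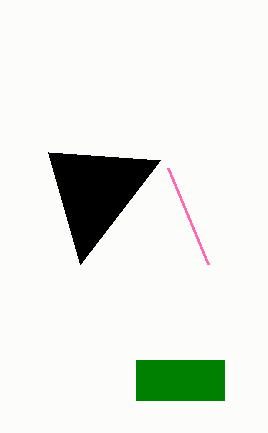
u_1 = 80
v_1 = 264
p_2 = 136
q_2 = 360
s_3 = 168
t_3 = 168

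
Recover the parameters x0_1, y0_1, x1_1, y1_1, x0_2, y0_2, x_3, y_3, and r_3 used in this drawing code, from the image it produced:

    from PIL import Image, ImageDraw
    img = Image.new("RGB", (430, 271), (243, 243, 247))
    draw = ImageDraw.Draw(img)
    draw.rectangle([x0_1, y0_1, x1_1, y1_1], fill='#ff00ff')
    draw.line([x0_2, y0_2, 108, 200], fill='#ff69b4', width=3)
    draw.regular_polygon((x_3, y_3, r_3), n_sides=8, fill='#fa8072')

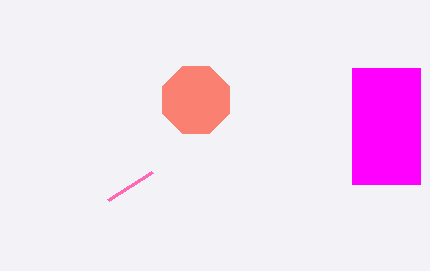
x0_1 = 352, y0_1 = 68, x1_1 = 420, y1_1 = 184, x0_2 = 152, y0_2 = 172, x_3 = 196, y_3 = 100, r_3 = 36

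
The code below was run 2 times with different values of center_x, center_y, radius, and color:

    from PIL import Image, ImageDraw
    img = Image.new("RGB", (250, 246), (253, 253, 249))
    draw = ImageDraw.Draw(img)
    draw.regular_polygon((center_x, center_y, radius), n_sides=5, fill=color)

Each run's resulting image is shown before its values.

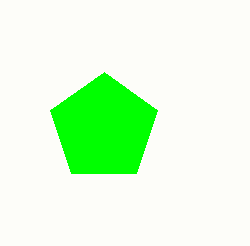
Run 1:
center_x = 104
center_y = 128
radius = 56
color = 'lime'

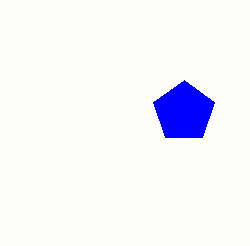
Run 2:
center_x = 184; center_y = 112; radius = 32; color = 'blue'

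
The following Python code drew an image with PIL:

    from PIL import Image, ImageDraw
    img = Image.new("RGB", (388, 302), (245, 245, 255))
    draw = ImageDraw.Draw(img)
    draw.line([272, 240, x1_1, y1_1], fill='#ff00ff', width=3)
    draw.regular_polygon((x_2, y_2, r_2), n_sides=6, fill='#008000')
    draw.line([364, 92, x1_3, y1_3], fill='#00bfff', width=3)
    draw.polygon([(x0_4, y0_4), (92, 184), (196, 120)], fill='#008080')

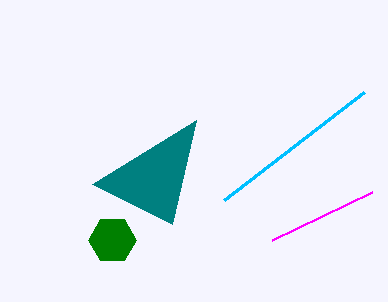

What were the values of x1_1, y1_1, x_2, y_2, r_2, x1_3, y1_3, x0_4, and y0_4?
x1_1 = 372, y1_1 = 192, x_2 = 112, y_2 = 240, r_2 = 24, x1_3 = 224, y1_3 = 200, x0_4 = 172, y0_4 = 224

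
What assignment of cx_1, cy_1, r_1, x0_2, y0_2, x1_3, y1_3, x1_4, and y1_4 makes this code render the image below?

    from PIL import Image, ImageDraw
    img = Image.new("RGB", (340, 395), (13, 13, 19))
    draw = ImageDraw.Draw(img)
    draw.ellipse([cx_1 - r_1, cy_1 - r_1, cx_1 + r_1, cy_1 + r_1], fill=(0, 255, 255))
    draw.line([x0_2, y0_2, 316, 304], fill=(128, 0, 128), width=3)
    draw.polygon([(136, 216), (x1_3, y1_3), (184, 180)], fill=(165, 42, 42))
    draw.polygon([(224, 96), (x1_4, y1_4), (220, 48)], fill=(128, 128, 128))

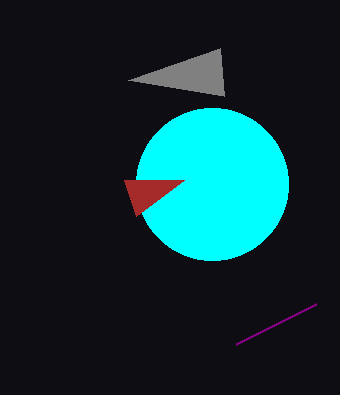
cx_1 = 212
cy_1 = 184
r_1 = 76
x0_2 = 236
y0_2 = 344
x1_3 = 124
y1_3 = 180
x1_4 = 128
y1_4 = 80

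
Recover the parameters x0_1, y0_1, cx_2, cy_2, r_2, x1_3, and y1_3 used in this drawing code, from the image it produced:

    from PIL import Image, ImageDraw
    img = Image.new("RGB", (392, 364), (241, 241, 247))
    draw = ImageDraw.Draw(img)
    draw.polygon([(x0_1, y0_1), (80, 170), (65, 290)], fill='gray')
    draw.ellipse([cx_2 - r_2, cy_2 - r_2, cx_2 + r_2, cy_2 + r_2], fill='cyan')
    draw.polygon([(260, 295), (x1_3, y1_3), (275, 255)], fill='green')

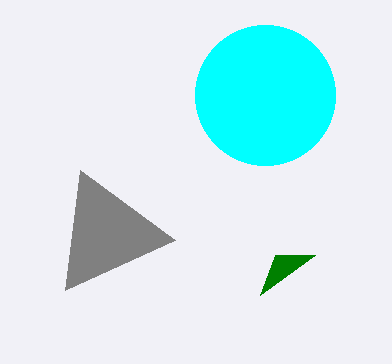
x0_1 = 175, y0_1 = 240, cx_2 = 265, cy_2 = 95, r_2 = 70, x1_3 = 315, y1_3 = 255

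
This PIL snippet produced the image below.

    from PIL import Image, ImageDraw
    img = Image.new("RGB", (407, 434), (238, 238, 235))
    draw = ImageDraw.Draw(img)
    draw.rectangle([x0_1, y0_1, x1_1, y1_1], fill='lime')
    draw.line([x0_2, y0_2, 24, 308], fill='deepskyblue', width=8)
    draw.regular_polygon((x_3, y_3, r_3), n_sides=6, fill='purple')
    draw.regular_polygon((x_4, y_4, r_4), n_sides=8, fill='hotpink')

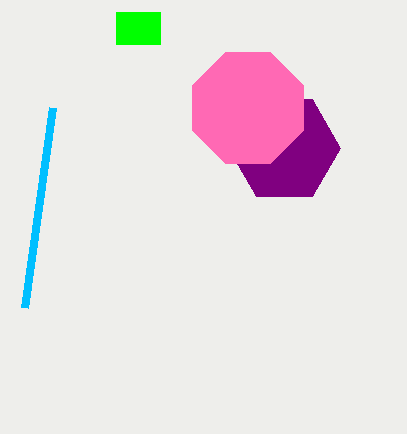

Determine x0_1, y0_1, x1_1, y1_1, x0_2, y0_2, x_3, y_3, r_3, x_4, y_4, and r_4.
x0_1 = 116
y0_1 = 12
x1_1 = 160
y1_1 = 44
x0_2 = 52
y0_2 = 108
x_3 = 284
y_3 = 148
r_3 = 56
x_4 = 248
y_4 = 108
r_4 = 60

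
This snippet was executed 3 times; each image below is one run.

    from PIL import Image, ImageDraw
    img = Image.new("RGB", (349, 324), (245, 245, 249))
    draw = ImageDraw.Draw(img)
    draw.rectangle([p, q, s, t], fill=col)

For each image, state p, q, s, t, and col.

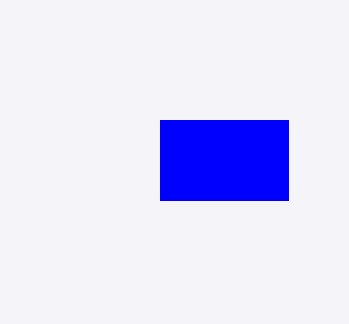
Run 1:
p = 160, q = 120, s = 288, t = 200, col = 'blue'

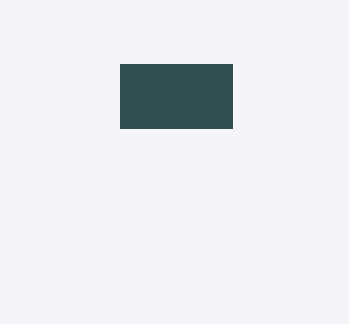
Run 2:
p = 120, q = 64, s = 232, t = 128, col = 'darkslategray'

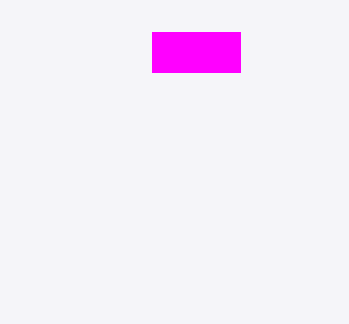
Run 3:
p = 152
q = 32
s = 240
t = 72
col = 'magenta'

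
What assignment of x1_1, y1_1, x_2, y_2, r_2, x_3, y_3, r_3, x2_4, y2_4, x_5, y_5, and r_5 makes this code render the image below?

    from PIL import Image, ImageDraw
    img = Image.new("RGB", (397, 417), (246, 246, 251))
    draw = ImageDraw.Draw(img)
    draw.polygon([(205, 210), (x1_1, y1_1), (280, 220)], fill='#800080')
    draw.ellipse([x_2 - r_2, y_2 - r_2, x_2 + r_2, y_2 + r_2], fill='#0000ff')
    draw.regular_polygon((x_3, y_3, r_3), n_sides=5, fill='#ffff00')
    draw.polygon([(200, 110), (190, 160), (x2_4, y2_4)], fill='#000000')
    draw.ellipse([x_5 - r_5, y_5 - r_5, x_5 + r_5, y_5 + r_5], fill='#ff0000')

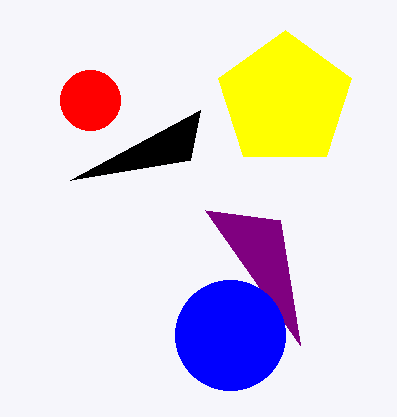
x1_1 = 300; y1_1 = 345; x_2 = 230; y_2 = 335; r_2 = 55; x_3 = 285; y_3 = 100; r_3 = 70; x2_4 = 70; y2_4 = 180; x_5 = 90; y_5 = 100; r_5 = 30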